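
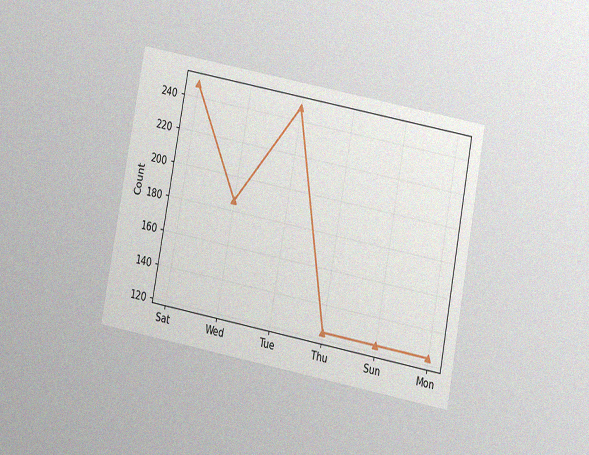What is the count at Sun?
The chart is tilted about 11° clockwise and viewed at a slight angle, with some photo noise. At Sun, the line is at 124.

124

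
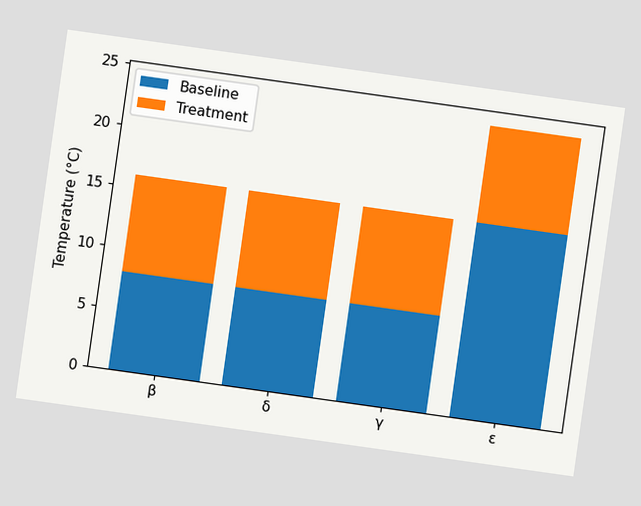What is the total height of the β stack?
16°C

The chart is tilted about 8° clockwise. The β stack's top reaches 16°C on the y-axis.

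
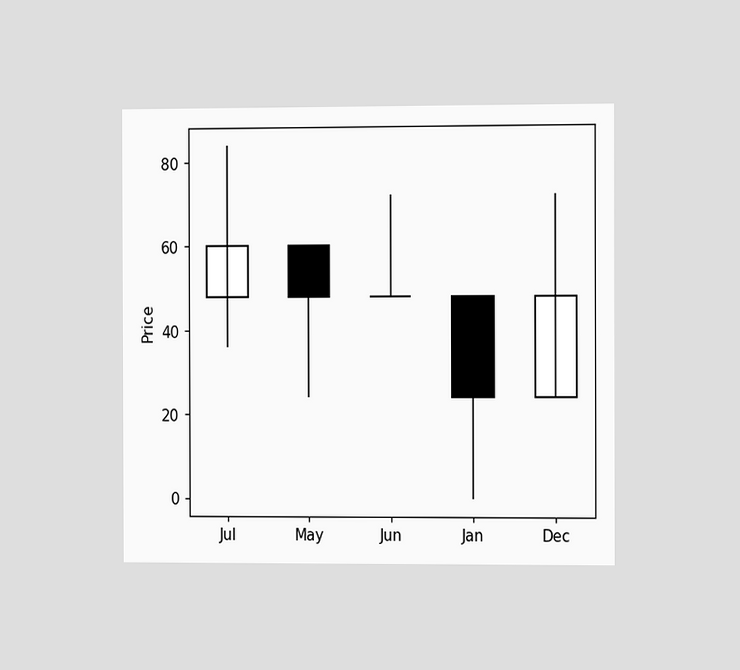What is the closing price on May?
48

The chart is viewed slightly from the right. The May candle closes at 48.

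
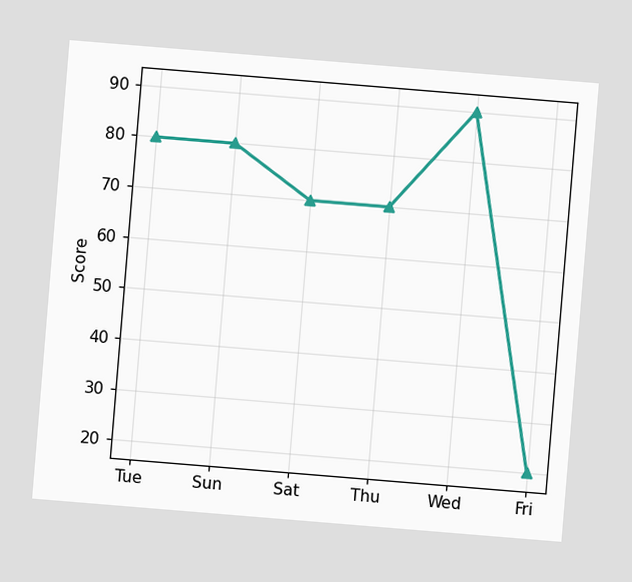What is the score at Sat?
70

The chart is tilted about 5° clockwise. At Sat, the line is at 70.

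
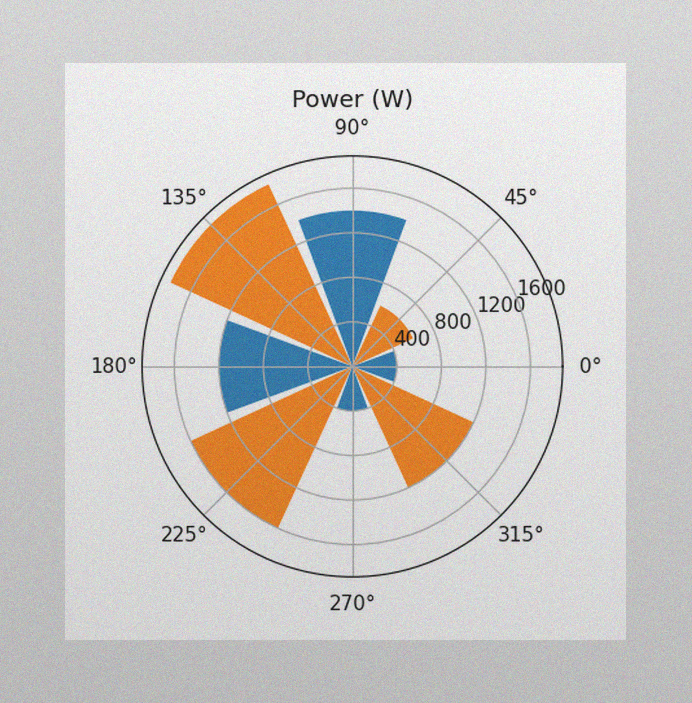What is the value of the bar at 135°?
The image has some photo noise and uneven lighting. The bar at 135° reaches 1800W on the radial axis.

1800W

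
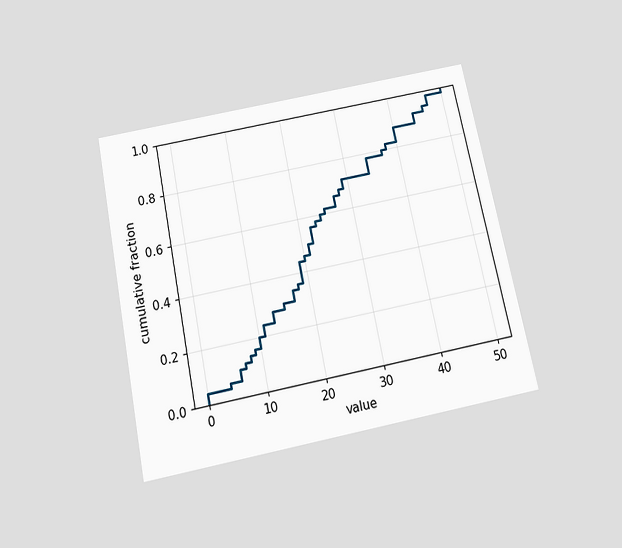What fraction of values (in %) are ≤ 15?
30%

The chart is tilted about 12° counter-clockwise and viewed slightly from below. At x=15 the ECDF step is at 30%.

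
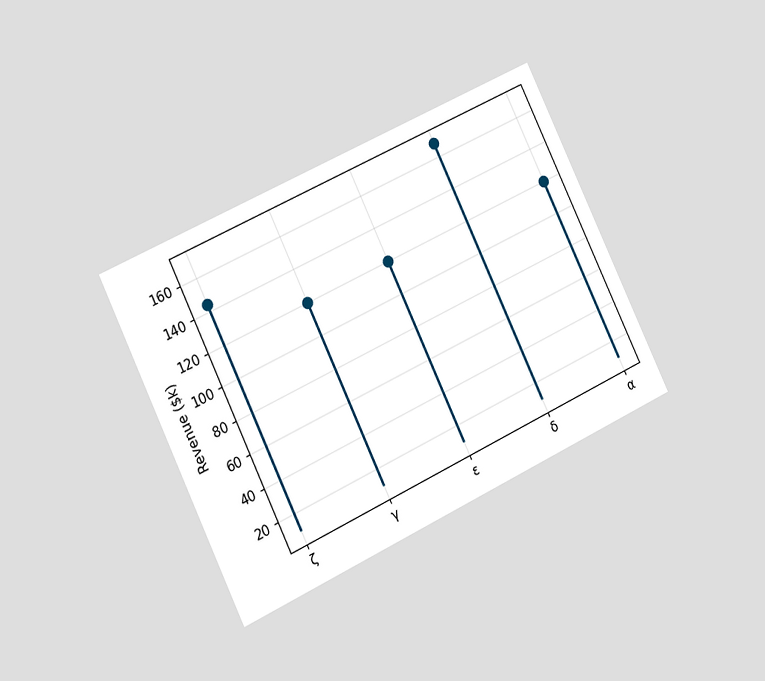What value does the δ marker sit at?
$168k

The chart is tilted about 26° counter-clockwise and viewed at a slight angle. The δ marker sits at $168k.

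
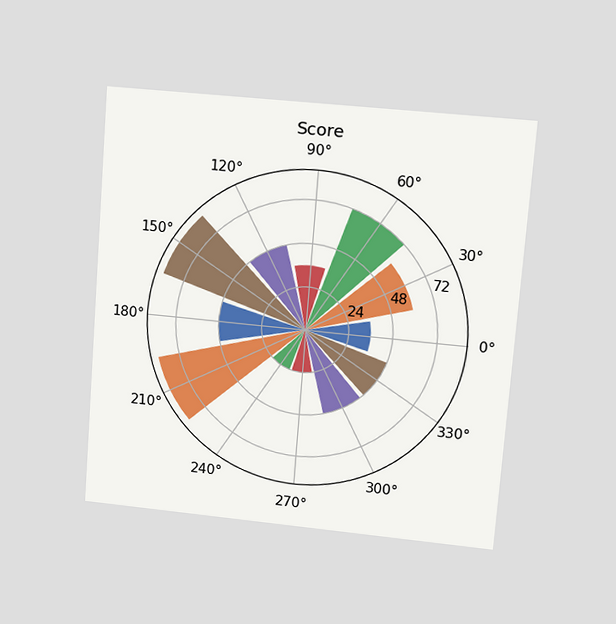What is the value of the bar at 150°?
The chart is tilted about 4° clockwise and viewed at a slight angle. The bar at 150° reaches 84 on the radial axis.

84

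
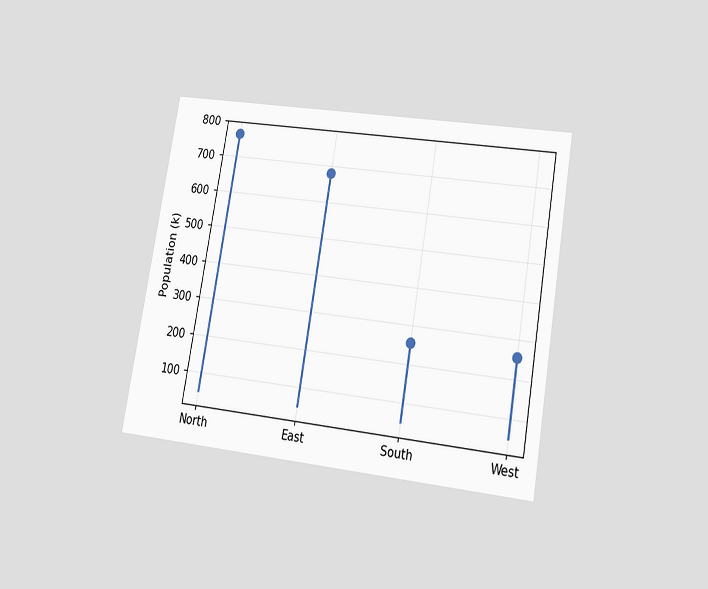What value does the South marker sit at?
255k

The chart is tilted about 10° clockwise and viewed at a slight angle. The South marker sits at 255k.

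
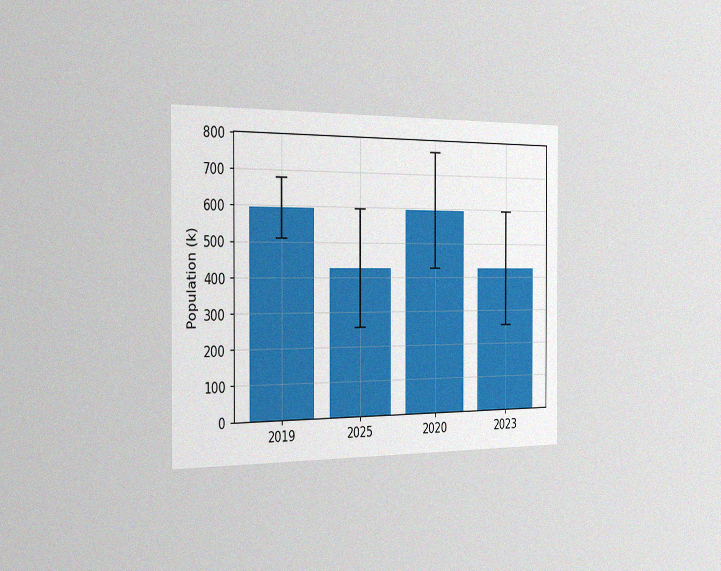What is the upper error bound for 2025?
595k

The chart is viewed slightly from the left, with some photo noise. The 2025 bar's upper whisker reaches 595k.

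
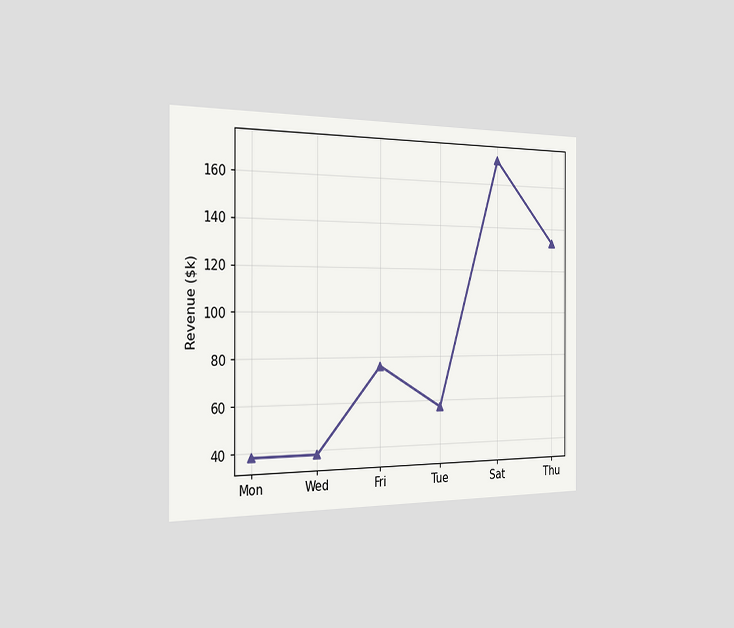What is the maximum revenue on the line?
The chart is viewed slightly from the left. The highest point is at Sat, and reading across to the y-axis gives $171k.

$171k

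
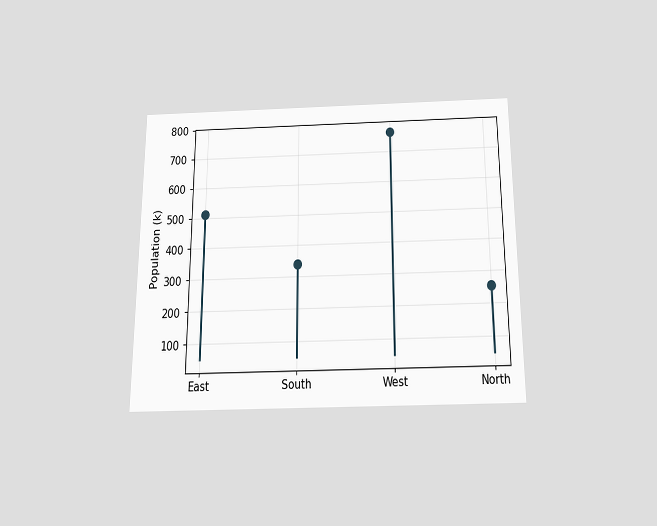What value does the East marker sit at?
510k

The chart is viewed slightly from below. The East marker sits at 510k.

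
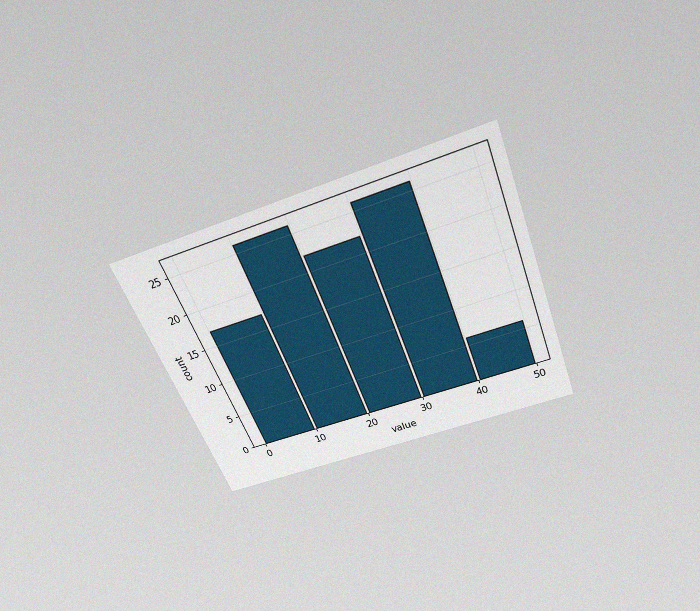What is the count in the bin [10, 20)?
The chart is tilted about 21° counter-clockwise and viewed slightly from above, with some photo noise. The [10, 20) bin has height 26.

26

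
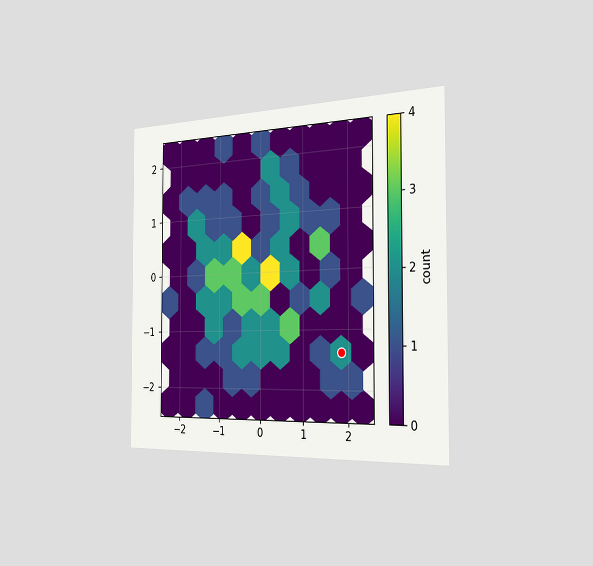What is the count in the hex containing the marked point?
The chart is viewed slightly from the right. The marked hex reads 2 on the colorbar.

2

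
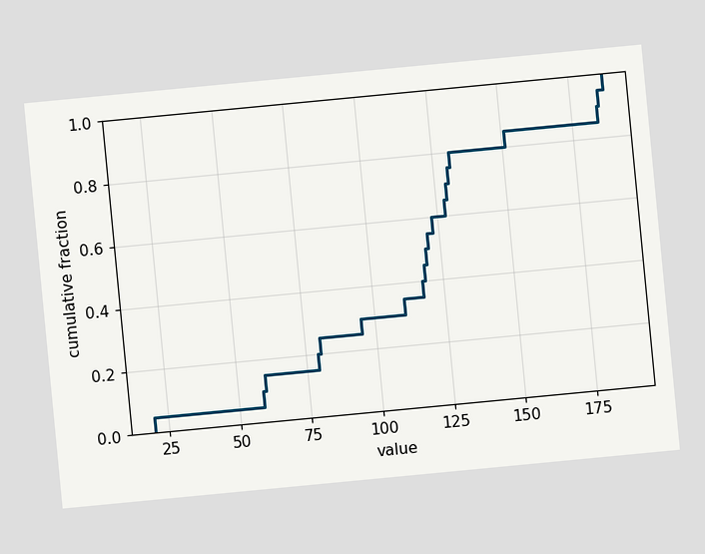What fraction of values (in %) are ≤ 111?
35%

The chart is tilted about 5° counter-clockwise. At x=111 the ECDF step is at 35%.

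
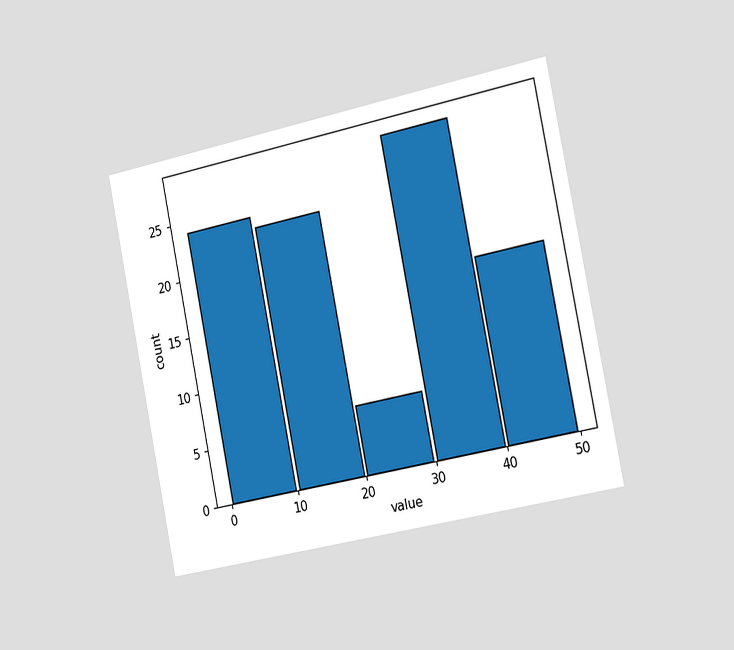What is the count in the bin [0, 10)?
The chart is tilted about 11° counter-clockwise and viewed slightly from the right. The [0, 10) bin has height 24.

24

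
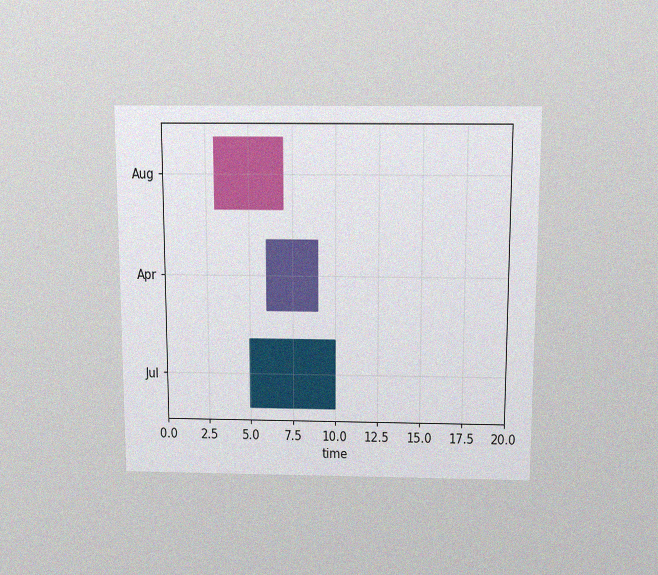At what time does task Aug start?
3

The chart is viewed slightly from above, with some photo noise. The Aug bar begins at t=3.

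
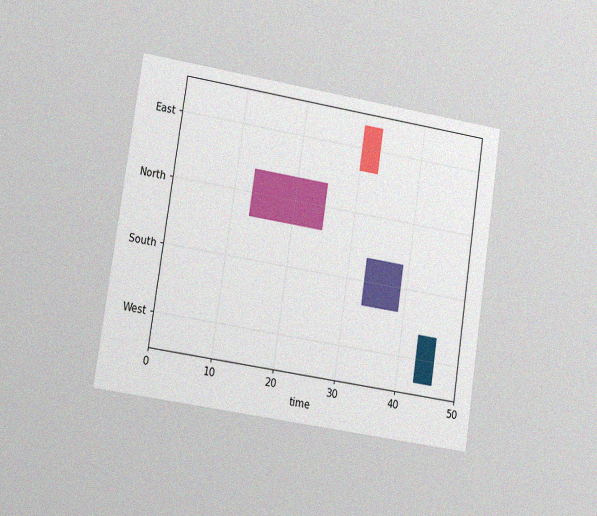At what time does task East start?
30

The chart is tilted about 8° clockwise and viewed slightly from the left, with some photo noise. The East bar begins at t=30.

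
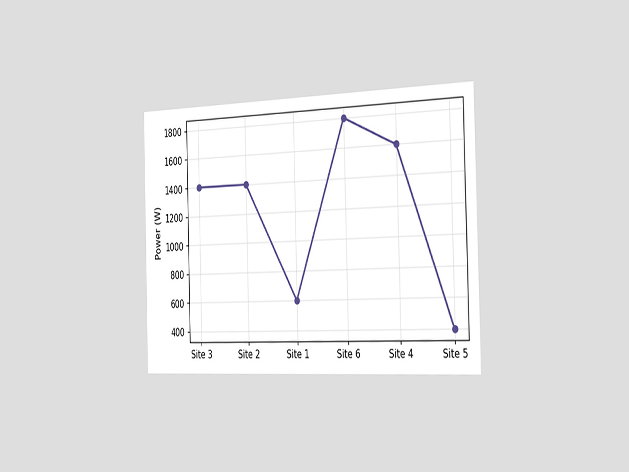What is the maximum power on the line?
1800W

The chart is viewed slightly from the right. The highest point is at Site 6, and reading across to the y-axis gives 1800W.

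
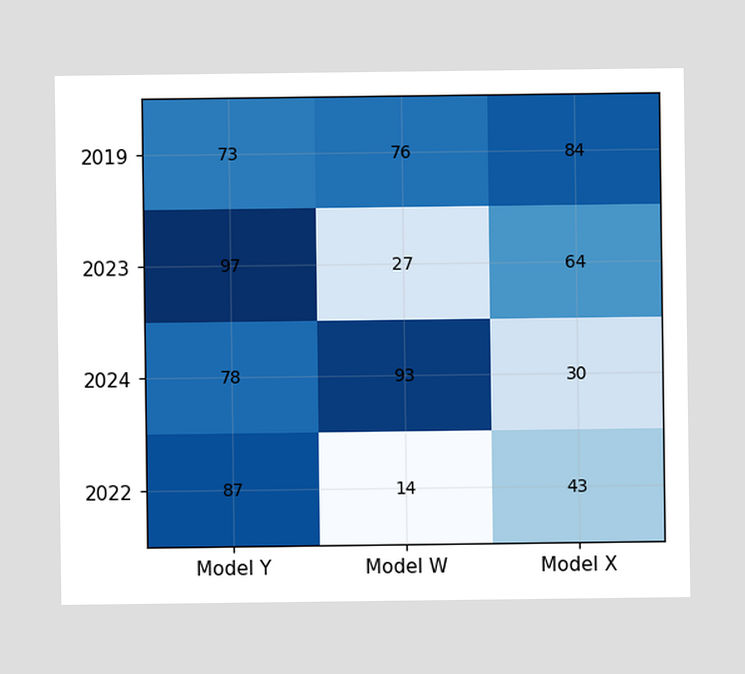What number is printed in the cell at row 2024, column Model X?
The (2024, Model X) cell reads 30.

30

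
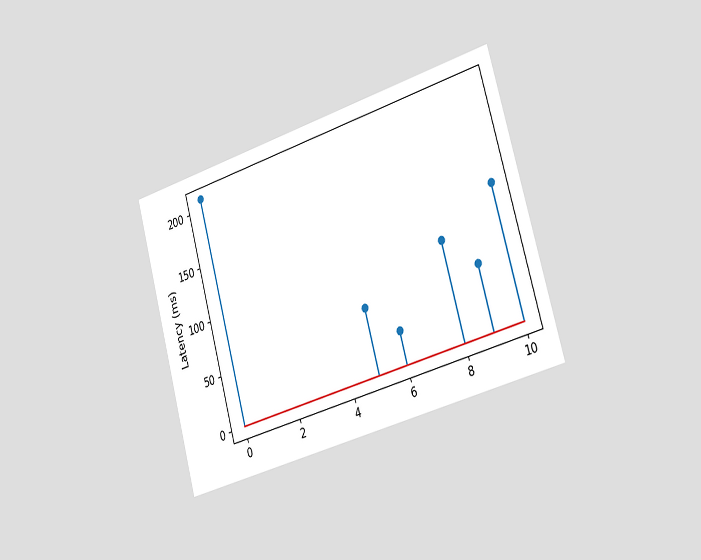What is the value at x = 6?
30ms

The chart is tilted about 16° counter-clockwise and viewed slightly from the right. The stem at x=6 reaches 30ms.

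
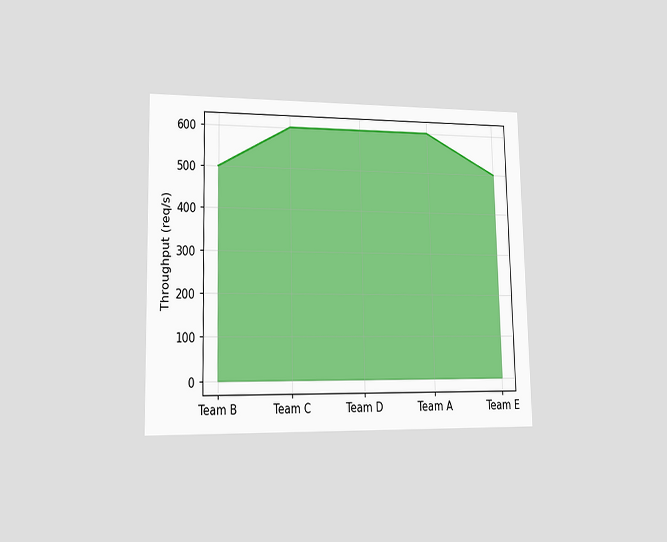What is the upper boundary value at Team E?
500req/s

The chart is viewed slightly from the left. At Team E the upper boundary is at 500req/s.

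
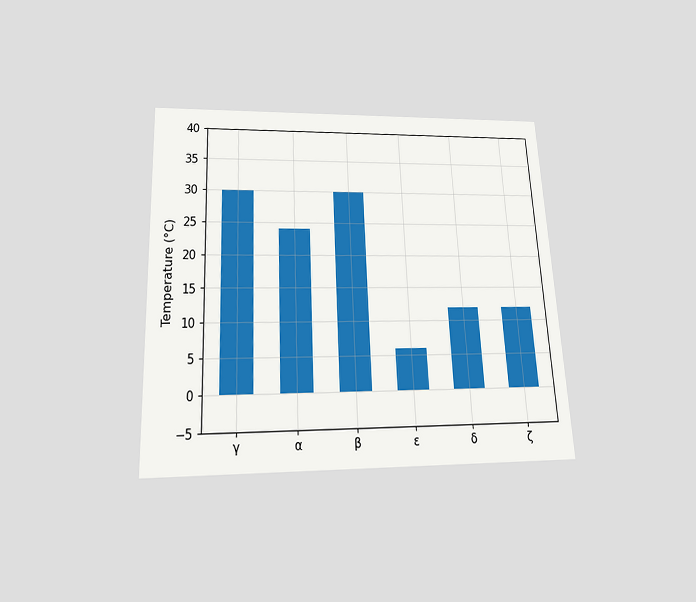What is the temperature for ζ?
12°C

The chart is tilted about 3° counter-clockwise and viewed slightly from below. Reading along the chart's y-axis, the ζ bar reaches 12°C.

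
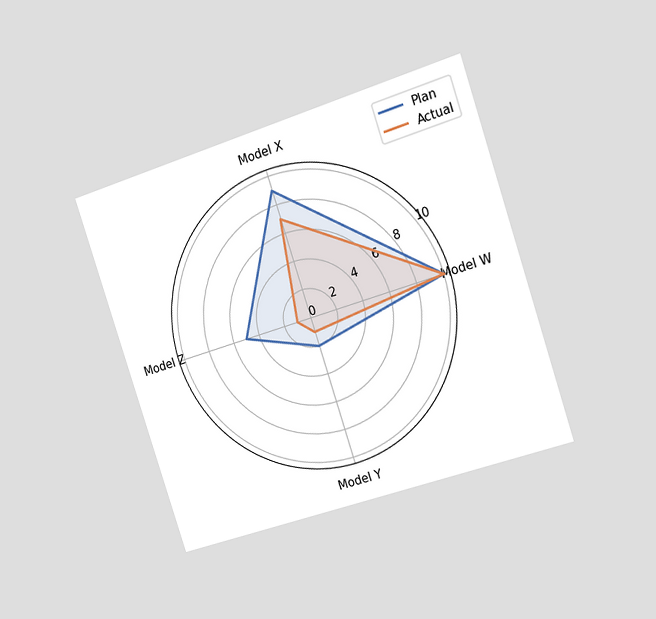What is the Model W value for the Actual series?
10

The chart is tilted about 18° counter-clockwise and viewed slightly from the right. On the Model W axis, Actual reaches 10.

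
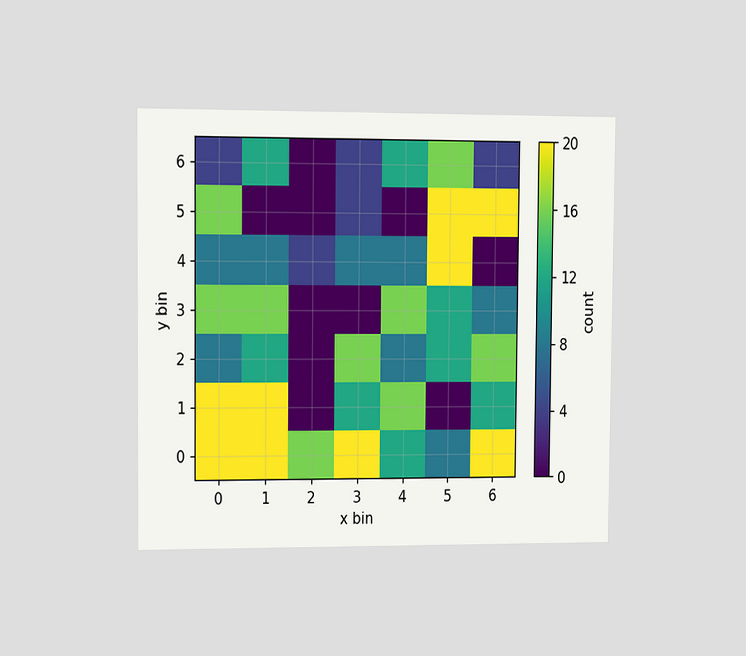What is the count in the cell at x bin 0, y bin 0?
The chart is viewed slightly from the left. Matching the cell (0, 0) against the colorbar gives 20.

20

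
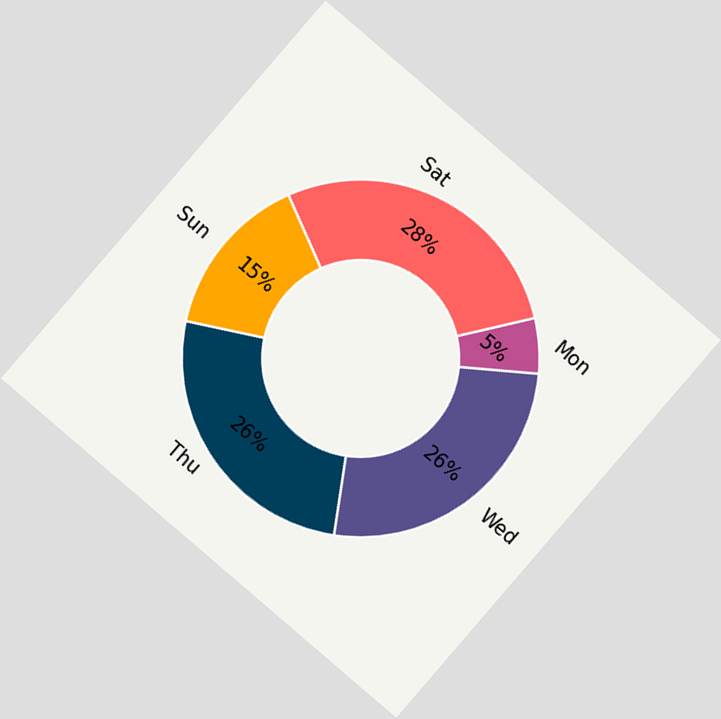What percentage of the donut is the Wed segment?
26%

The chart is tilted about 41° clockwise. The Wed segment takes up 26% of the ring.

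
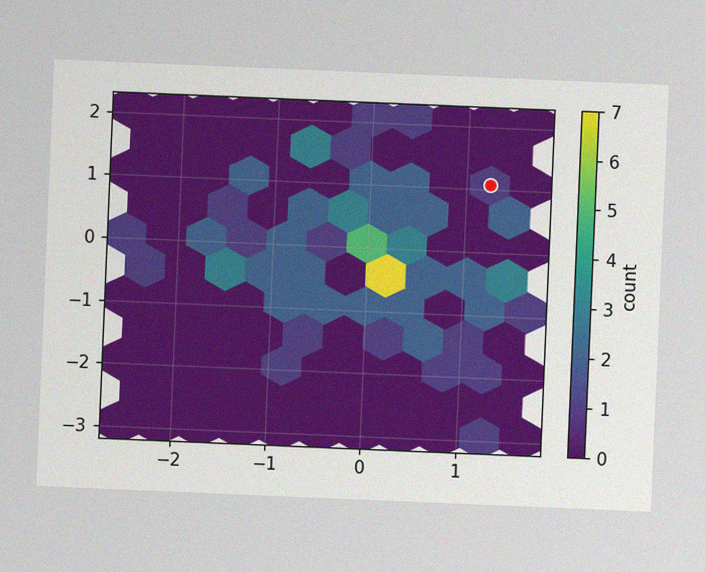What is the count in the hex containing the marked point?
The chart is tilted about 2° clockwise, with some photo noise. The marked hex reads 1 on the colorbar.

1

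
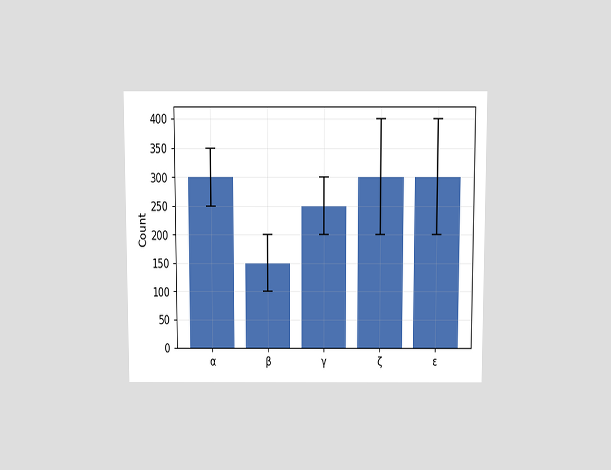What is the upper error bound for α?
350

The chart is viewed slightly from above. The α bar's upper whisker reaches 350.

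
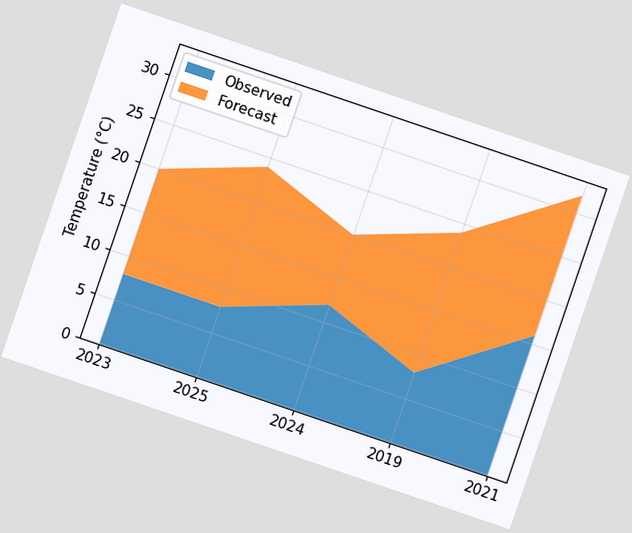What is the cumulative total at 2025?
24°C

The chart is tilted about 19° clockwise. The stacked total at 2025 reaches 24°C.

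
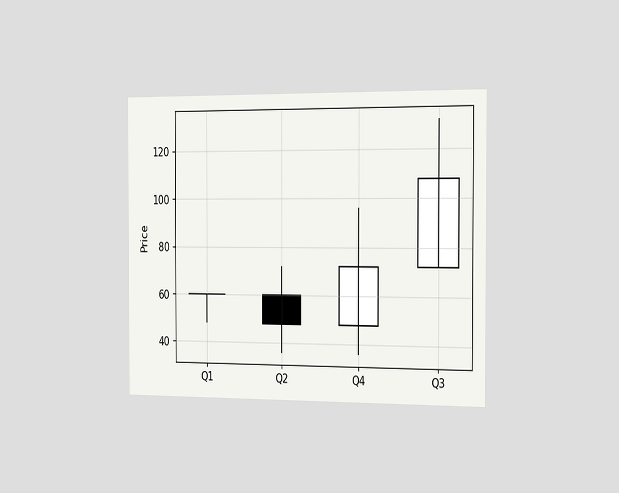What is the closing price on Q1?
The chart is viewed slightly from the right. The Q1 candle closes at 60.

60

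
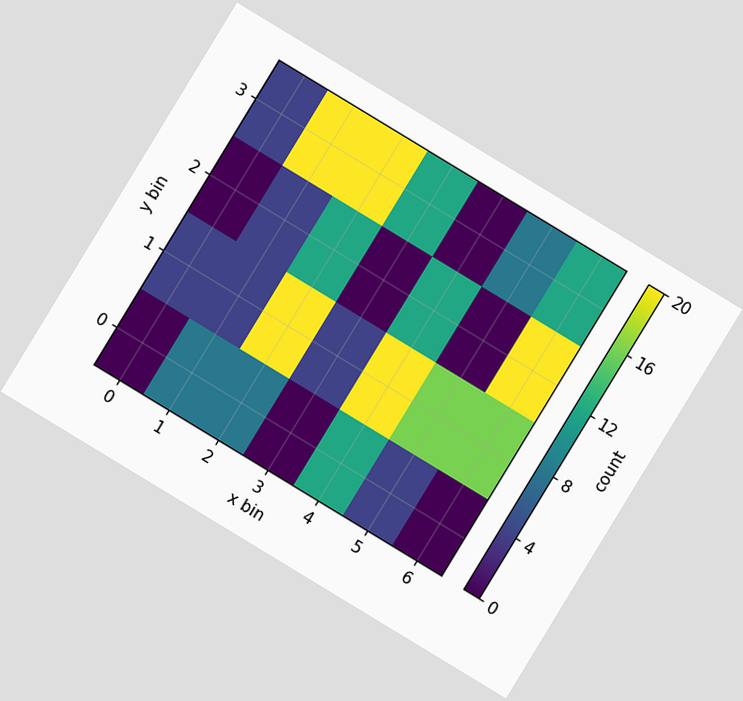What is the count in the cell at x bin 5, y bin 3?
8

The chart is tilted about 31° clockwise. Matching the cell (5, 3) against the colorbar gives 8.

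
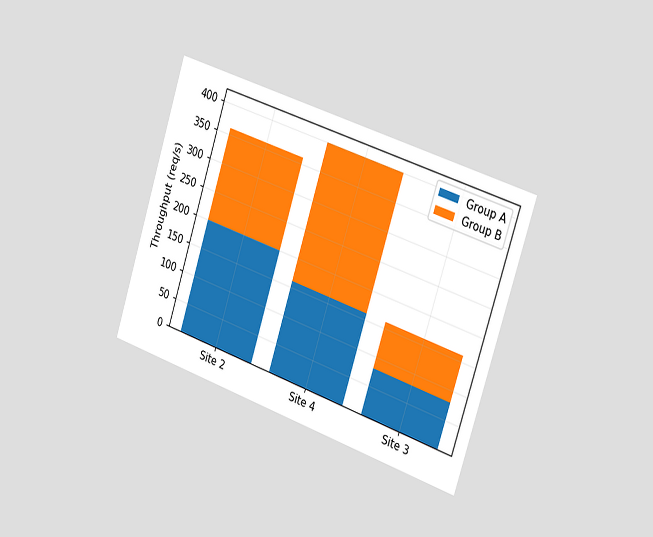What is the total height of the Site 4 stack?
400req/s

The chart is tilted about 18° clockwise and viewed slightly from the right. The Site 4 stack's top reaches 400req/s on the y-axis.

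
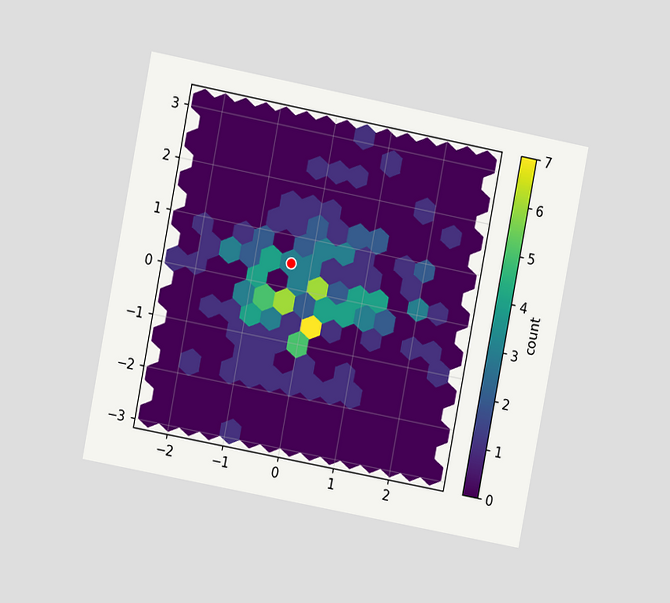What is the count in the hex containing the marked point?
3

The chart is tilted about 11° clockwise and viewed at a slight angle. The marked hex reads 3 on the colorbar.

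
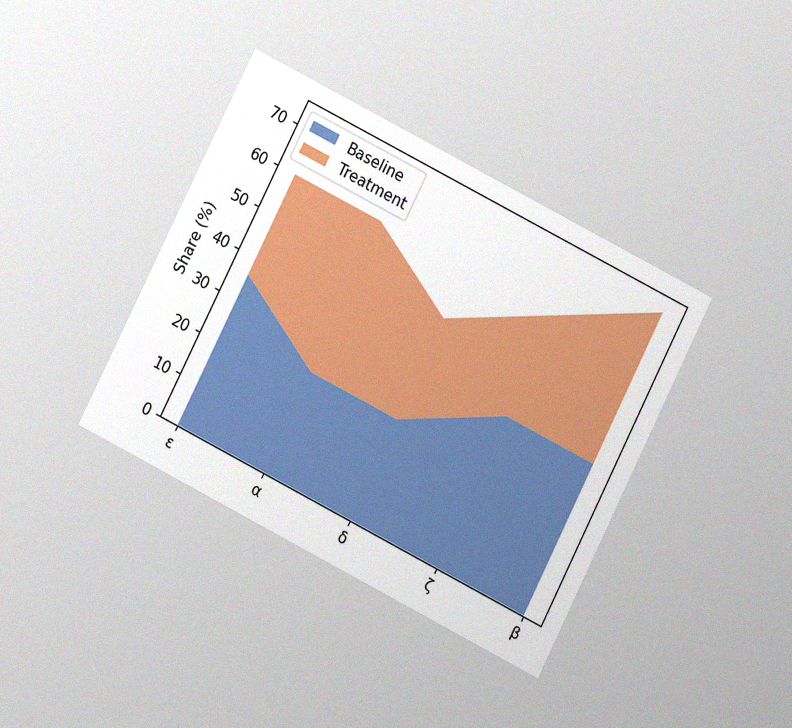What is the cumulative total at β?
72%

The chart is tilted about 27° clockwise and viewed at a slight angle, with some photo noise. The stacked total at β reaches 72%.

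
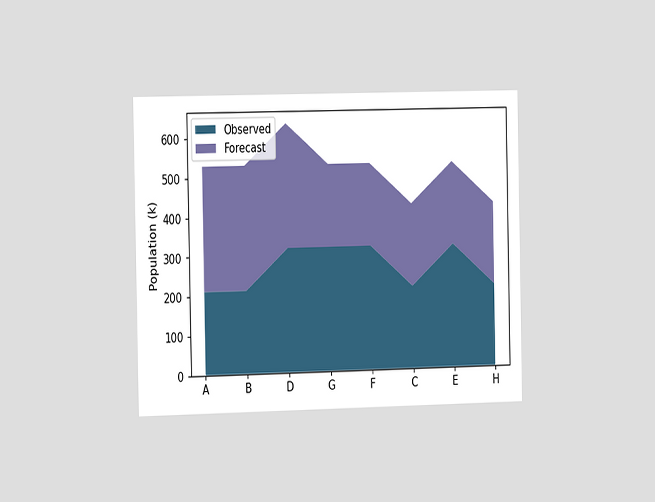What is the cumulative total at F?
530k

The chart is viewed slightly from the left. The stacked total at F reaches 530k.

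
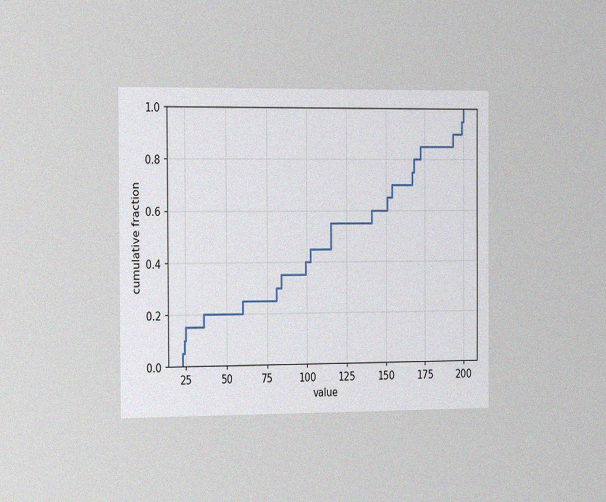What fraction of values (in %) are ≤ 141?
60%

The chart is viewed slightly from the left, with some photo noise. At x=141 the ECDF step is at 60%.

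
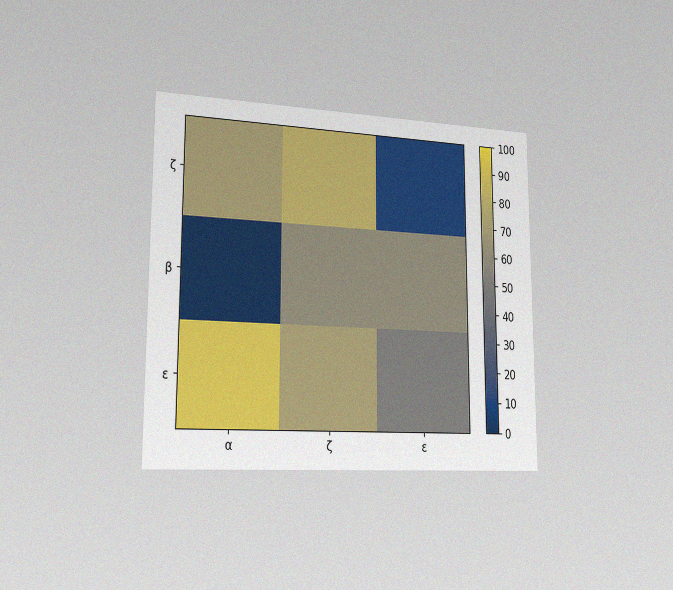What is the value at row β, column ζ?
The chart is viewed slightly from the left, with some photo noise. Matching cell (β, ζ) against the colorbar gives 60.

60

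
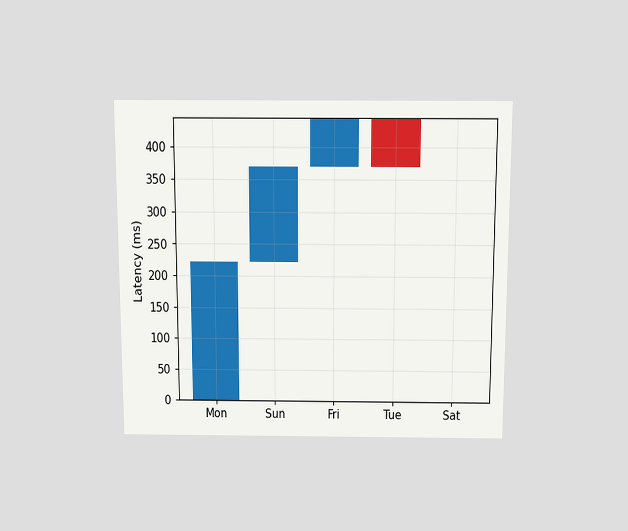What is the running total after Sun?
The chart is viewed slightly from above. After Sun the running total reaches 370ms.

370ms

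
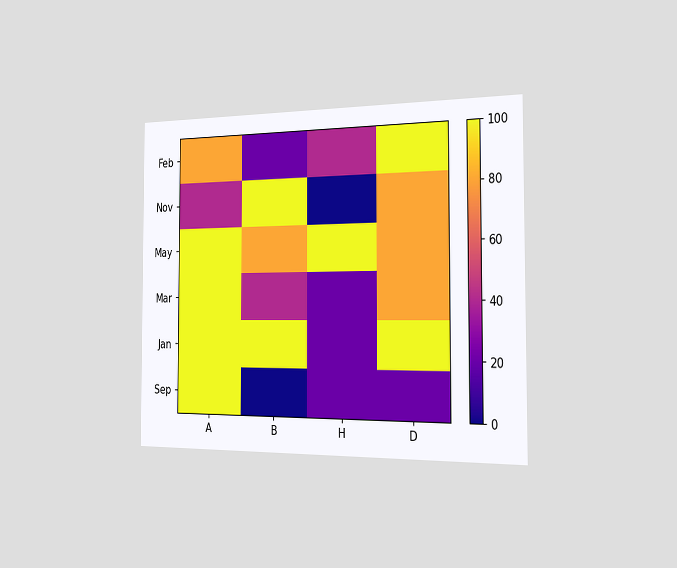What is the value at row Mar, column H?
20

The chart is viewed slightly from the right. Matching cell (Mar, H) against the colorbar gives 20.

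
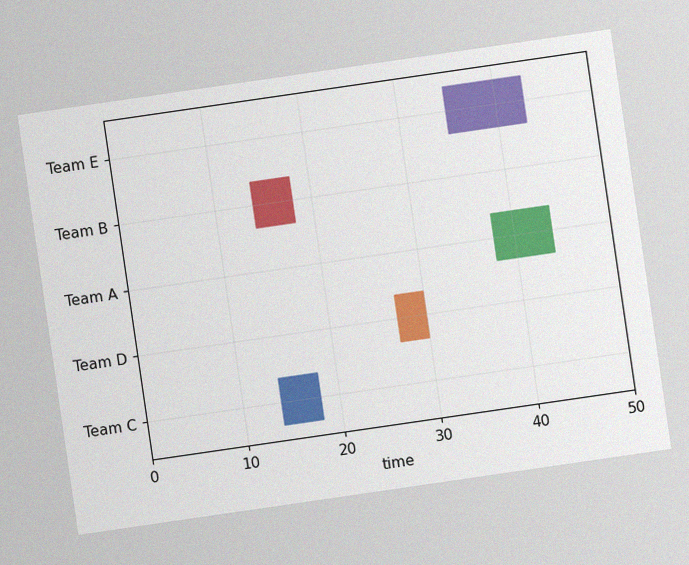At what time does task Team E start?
The chart is tilted about 8° counter-clockwise, with some photo noise. The Team E bar begins at t=35.

35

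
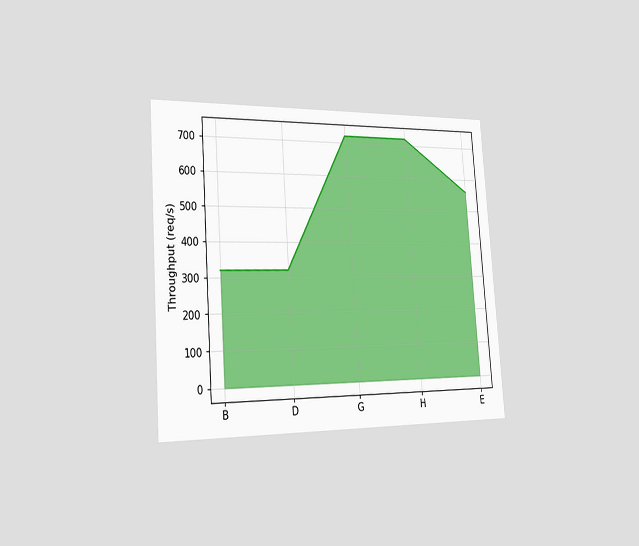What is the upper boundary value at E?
560req/s

The chart is tilted about 4° counter-clockwise and viewed slightly from the left. At E the upper boundary is at 560req/s.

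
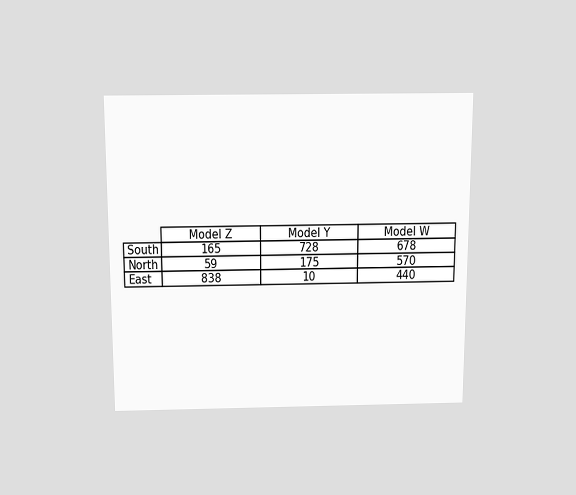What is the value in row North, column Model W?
570

The chart is viewed slightly from above. The (North, Model W) cell reads 570.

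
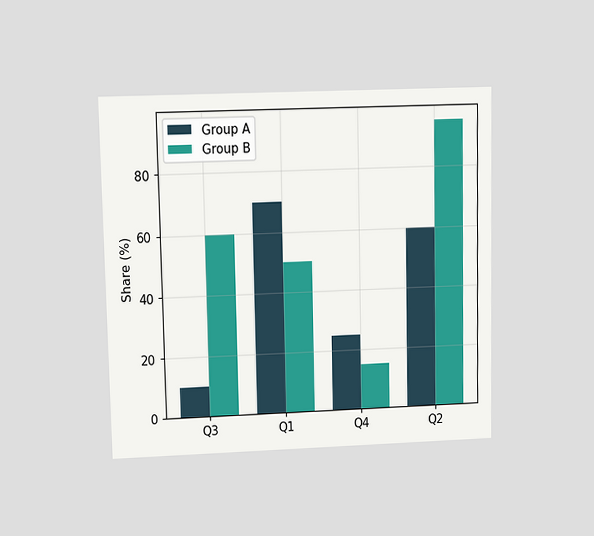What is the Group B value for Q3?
The chart is viewed at a slight angle. The Group B bar at Q3 reaches 60% on the y-axis.

60%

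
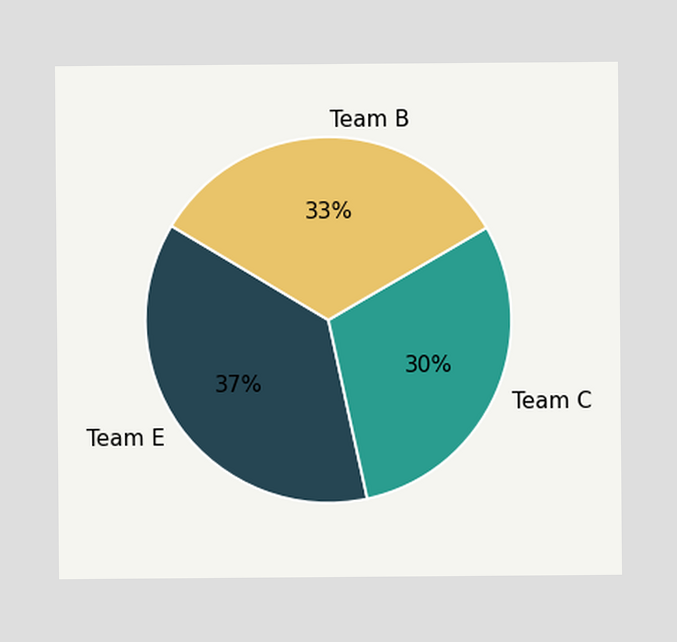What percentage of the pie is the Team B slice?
33%

The Team B slice takes up 33% of the pie.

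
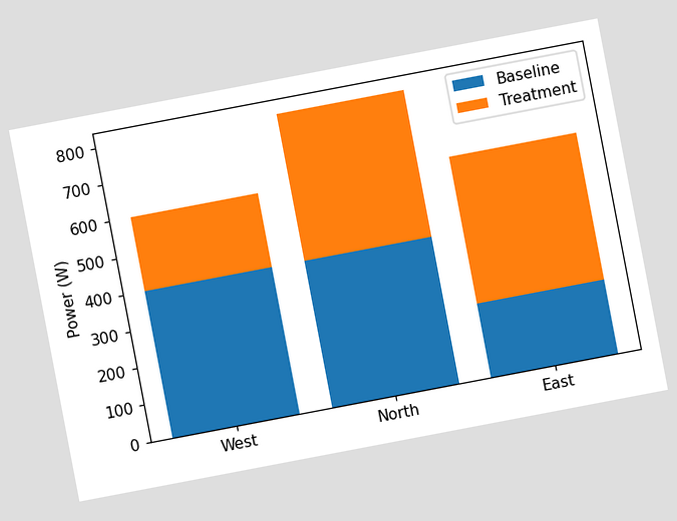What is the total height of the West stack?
The chart is tilted about 11° counter-clockwise. The West stack's top reaches 600W on the y-axis.

600W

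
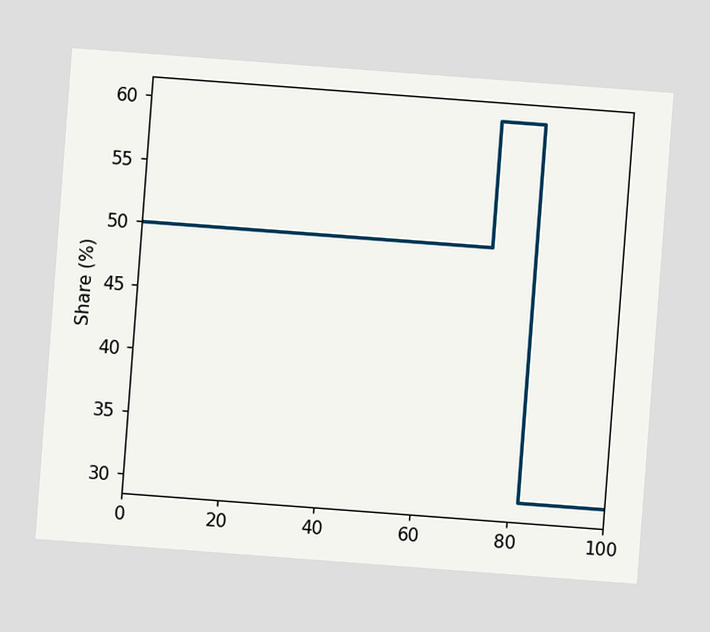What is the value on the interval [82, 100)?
30%

The chart is tilted about 4° clockwise. On [82, 100) the step sits at 30%.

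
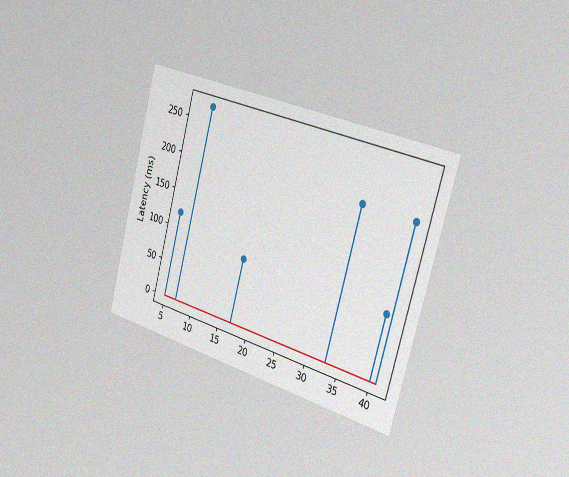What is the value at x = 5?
120ms

The chart is tilted about 15° clockwise and viewed slightly from the right, with some photo noise. The stem at x=5 reaches 120ms.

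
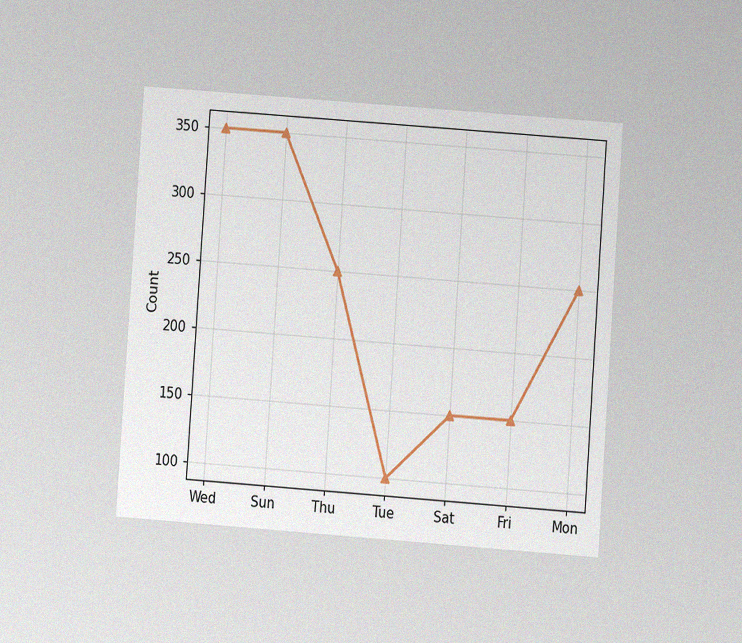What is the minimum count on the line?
The chart is tilted about 4° clockwise and viewed at a slight angle, with some photo noise. The lowest point is at Tue, and reading across to the y-axis gives 100.

100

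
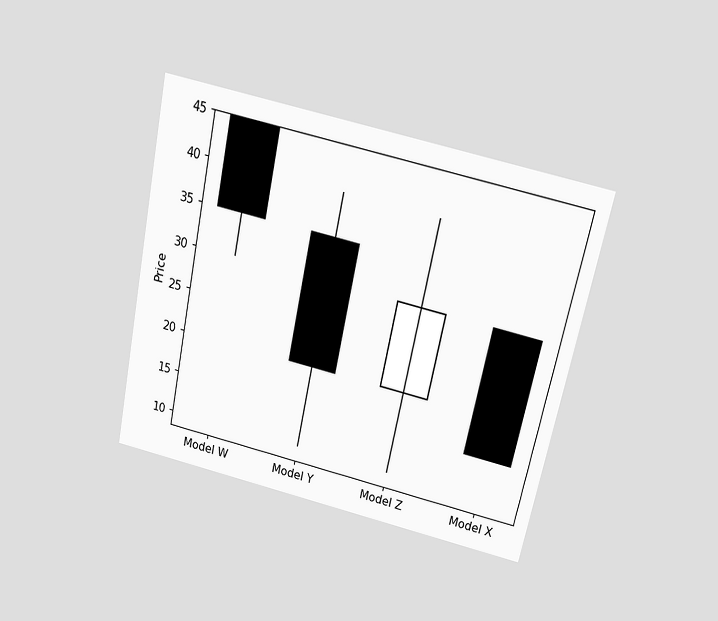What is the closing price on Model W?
35

The chart is tilted about 12° clockwise and viewed slightly from above. The Model W candle closes at 35.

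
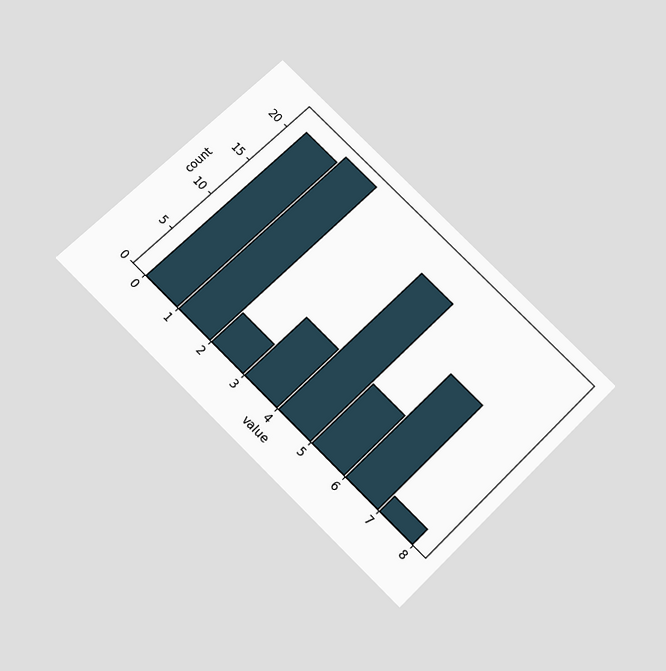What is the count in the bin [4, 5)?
19

The chart is tilted about 45° clockwise and viewed slightly from below. The [4, 5) bin has height 19.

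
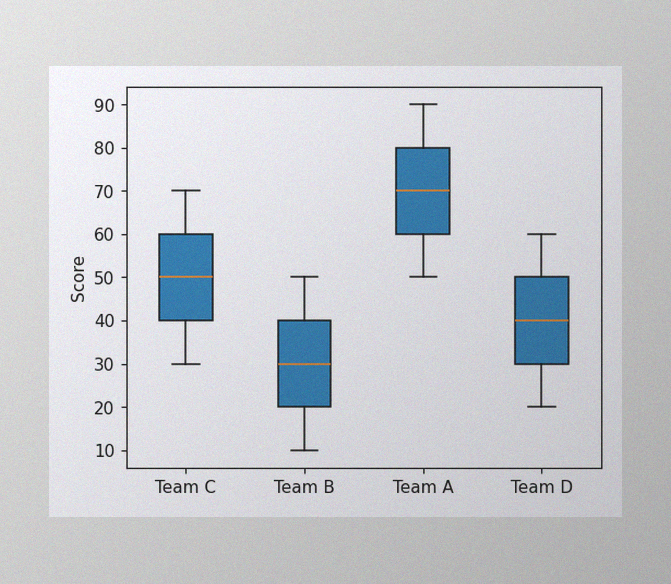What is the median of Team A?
The image has some photo noise and uneven lighting. The median line in the Team A box sits at 70.

70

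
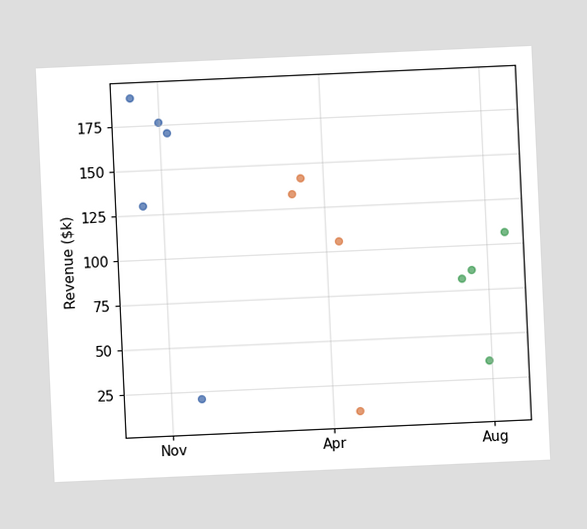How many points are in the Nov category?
5

The chart is tilted about 3° counter-clockwise. Counting the markers in the Nov column gives 5.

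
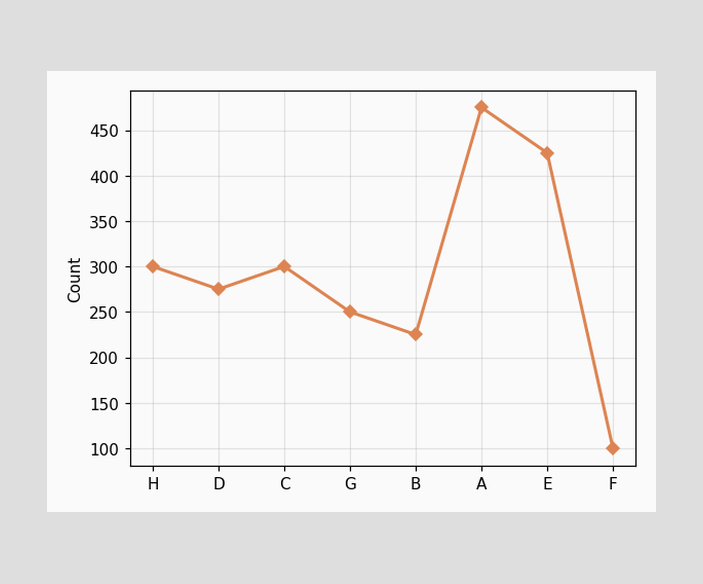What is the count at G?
At G, the line is at 250.

250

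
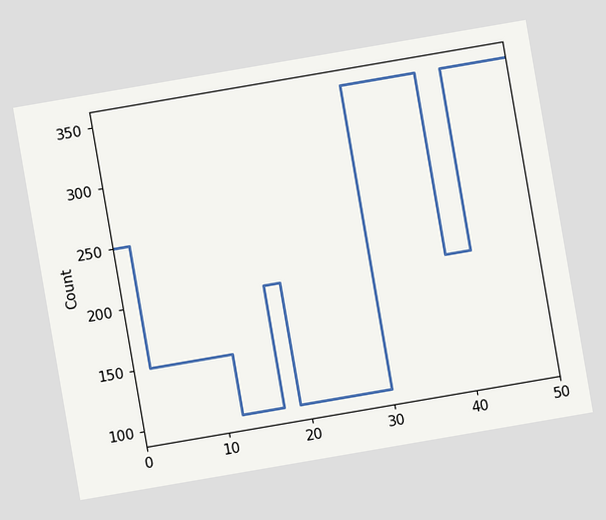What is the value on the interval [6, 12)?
150

The chart is tilted about 10° counter-clockwise. On [6, 12) the step sits at 150.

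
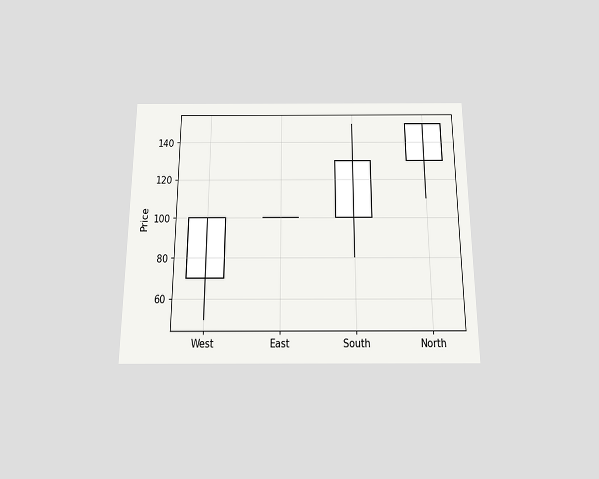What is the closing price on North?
150

The chart is viewed slightly from below. The North candle closes at 150.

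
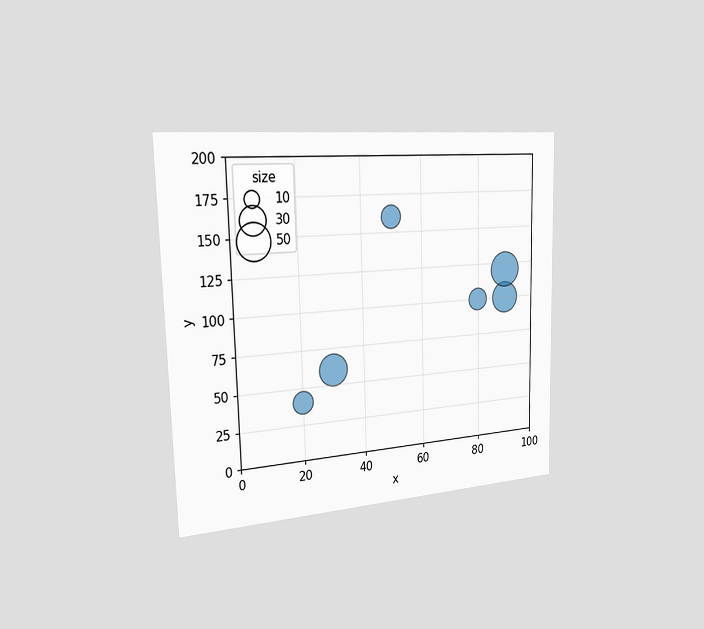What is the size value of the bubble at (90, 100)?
The chart is viewed slightly from the left. Matching the bubble at (90, 100) against the size legend gives 40.

40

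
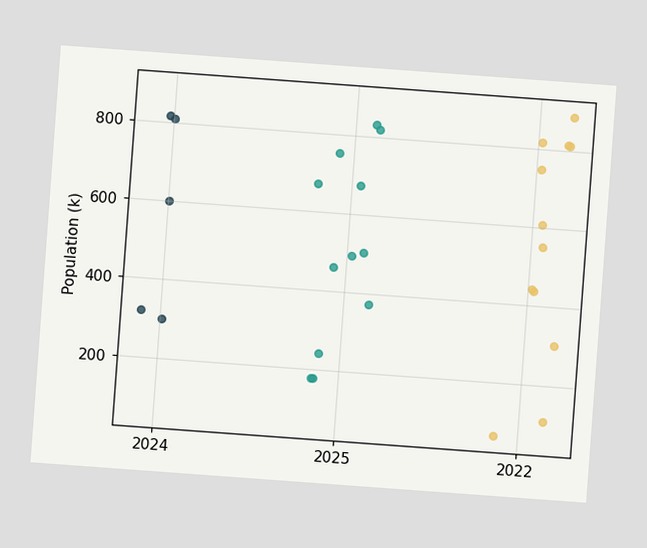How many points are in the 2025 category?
The chart is tilted about 4° clockwise. Counting the markers in the 2025 column gives 12.

12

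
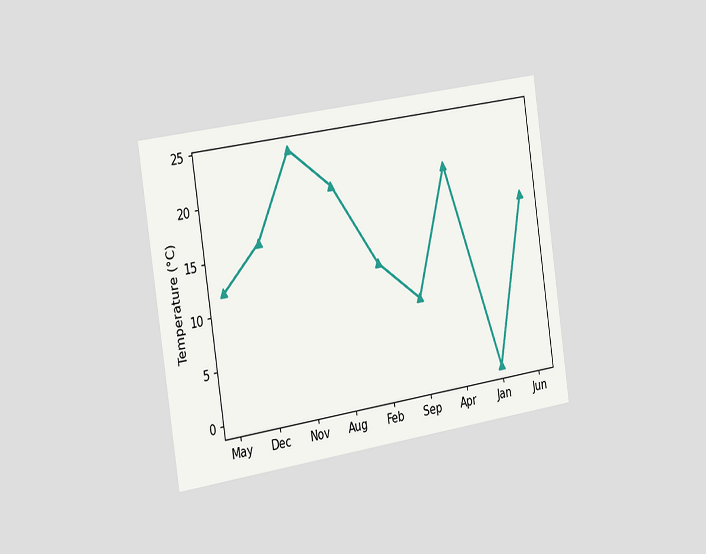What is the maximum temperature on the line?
The chart is tilted about 8° counter-clockwise and viewed slightly from the left. The highest point is at Nov, and reading across to the y-axis gives 24°C.

24°C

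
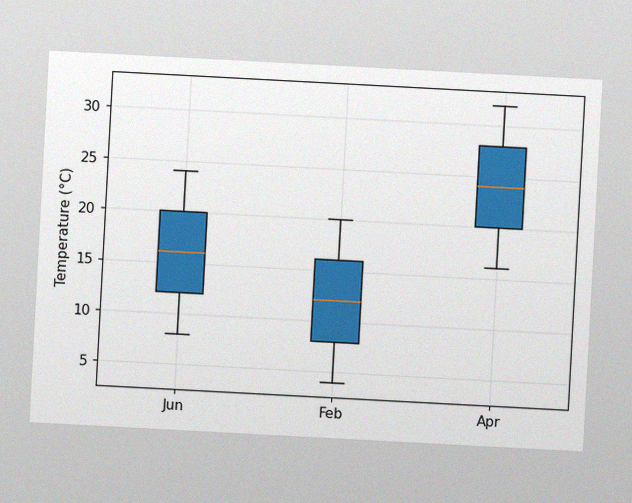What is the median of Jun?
16°C

The chart is tilted about 3° clockwise, with some photo noise. The median line in the Jun box sits at 16°C.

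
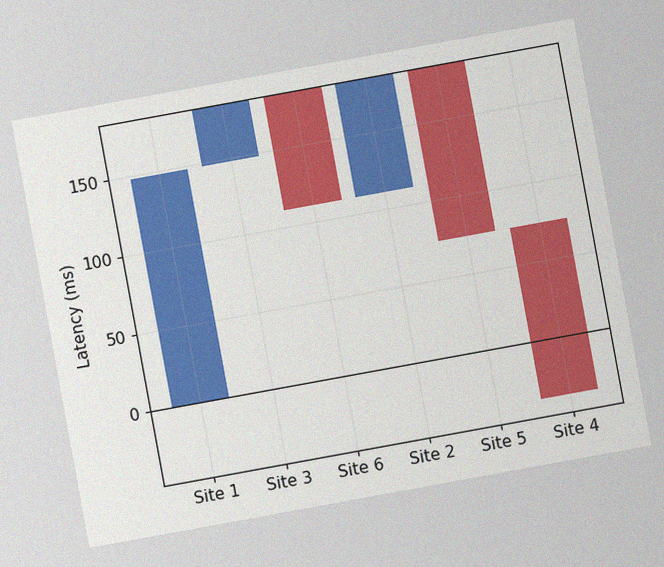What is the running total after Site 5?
The chart is tilted about 10° counter-clockwise, with some photo noise. After Site 5 the running total reaches 74ms.

74ms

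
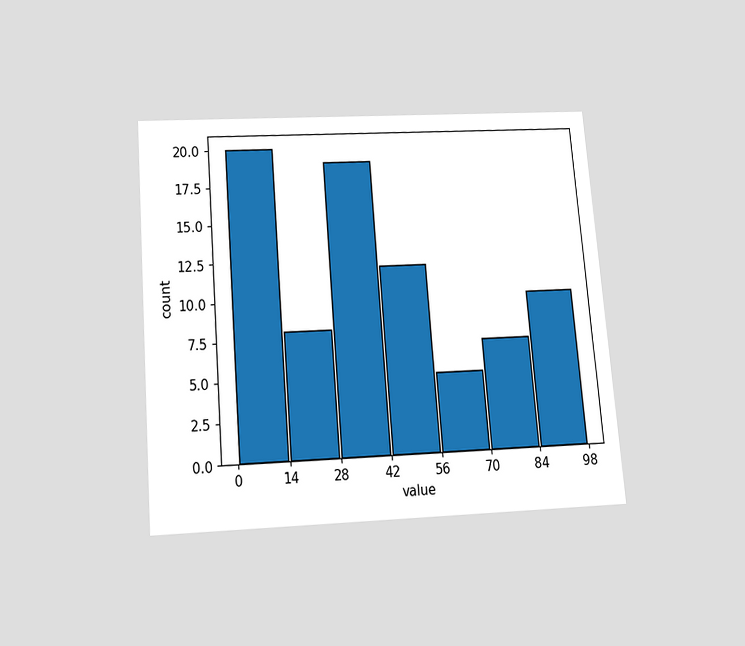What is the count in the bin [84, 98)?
The chart is tilted about 5° counter-clockwise and viewed slightly from below. The [84, 98) bin has height 10.

10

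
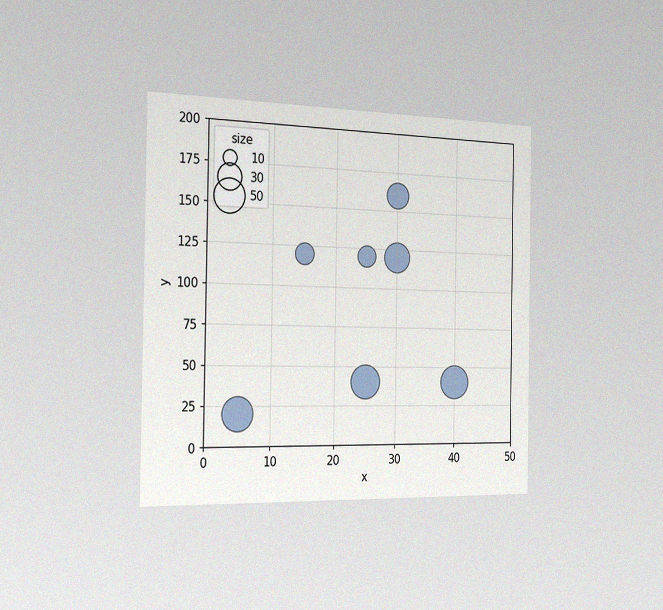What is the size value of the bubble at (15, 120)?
20

The chart is viewed slightly from the left, with some photo noise. Matching the bubble at (15, 120) against the size legend gives 20.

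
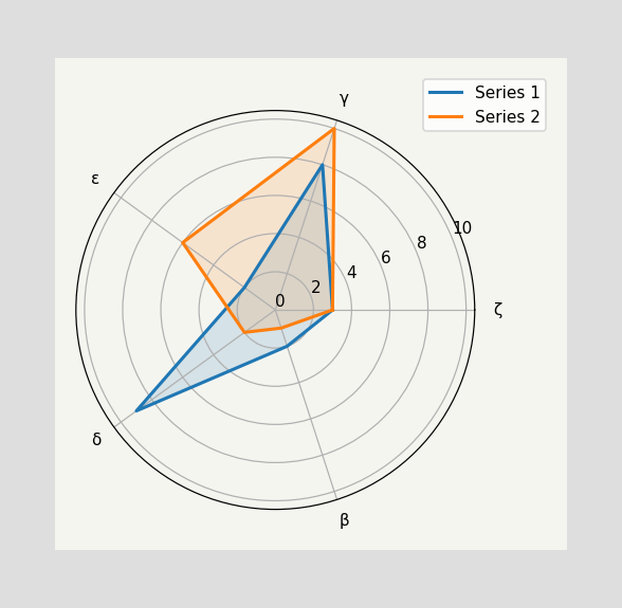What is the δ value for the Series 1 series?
On the δ axis, Series 1 reaches 9.

9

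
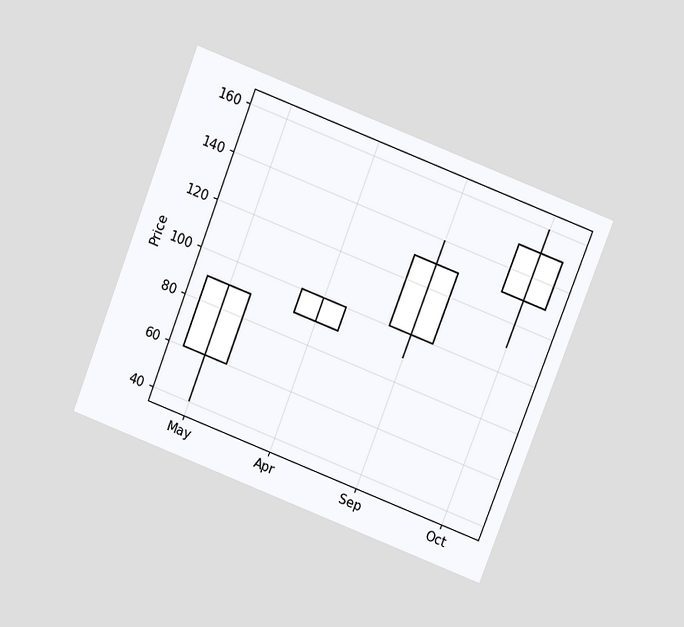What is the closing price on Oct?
The chart is tilted about 21° clockwise and viewed slightly from above. The Oct candle closes at 150.

150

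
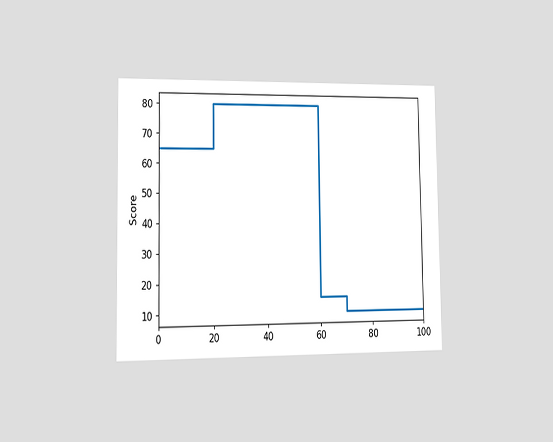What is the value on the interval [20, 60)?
80

The chart is viewed slightly from the left. On [20, 60) the step sits at 80.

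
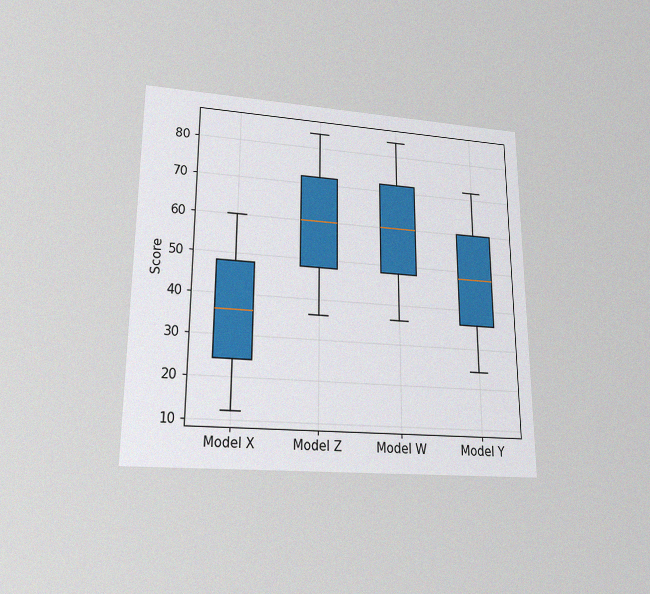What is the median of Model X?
36

The chart is viewed slightly from below, with some photo noise. The median line in the Model X box sits at 36.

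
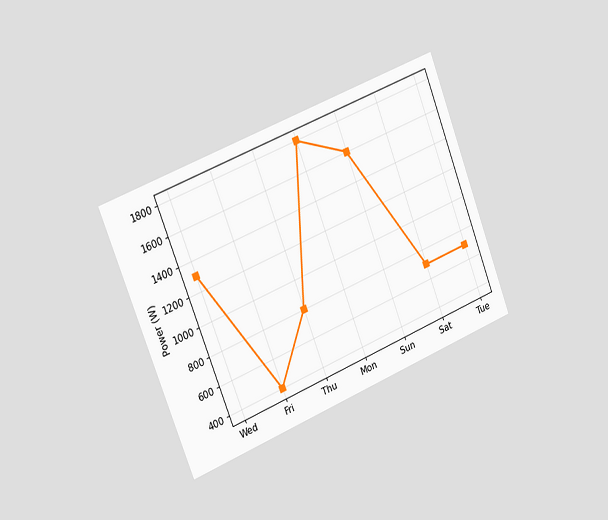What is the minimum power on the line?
400W

The chart is tilted about 21° counter-clockwise and viewed slightly from the left. The lowest point is at Fri, and reading across to the y-axis gives 400W.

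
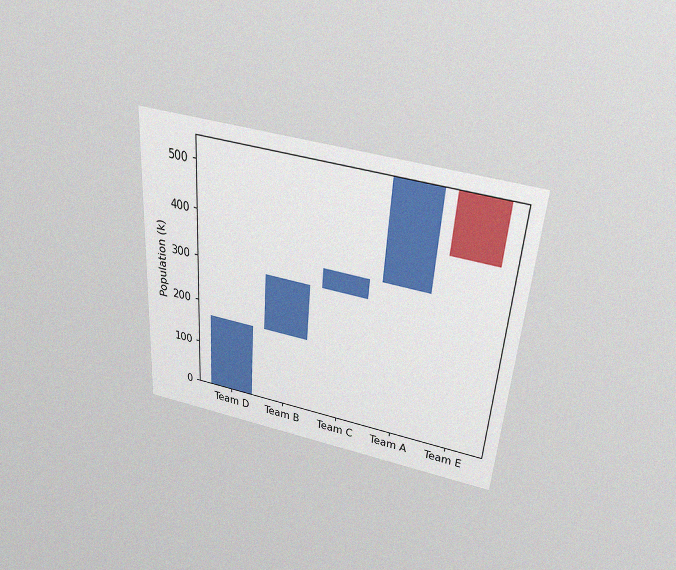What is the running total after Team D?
168k

The chart is tilted about 4° clockwise and viewed slightly from above, with some photo noise. After Team D the running total reaches 168k.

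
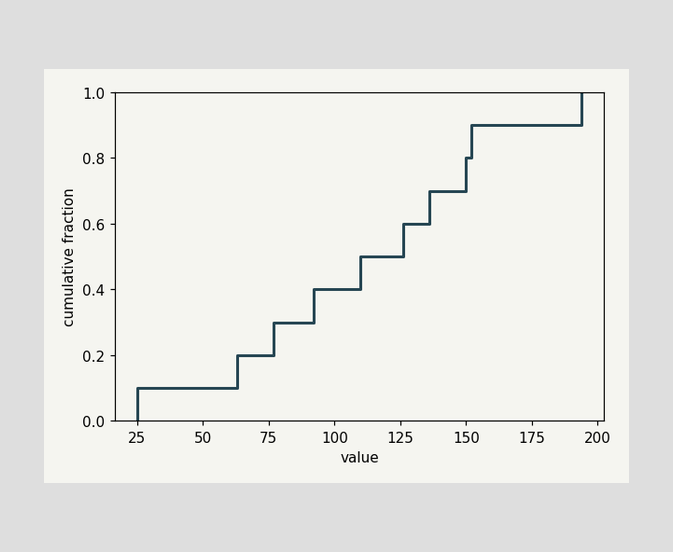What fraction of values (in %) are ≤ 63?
20%

At x=63 the ECDF step is at 20%.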